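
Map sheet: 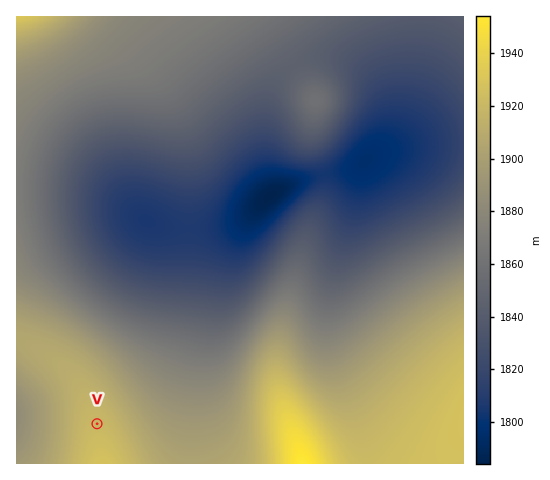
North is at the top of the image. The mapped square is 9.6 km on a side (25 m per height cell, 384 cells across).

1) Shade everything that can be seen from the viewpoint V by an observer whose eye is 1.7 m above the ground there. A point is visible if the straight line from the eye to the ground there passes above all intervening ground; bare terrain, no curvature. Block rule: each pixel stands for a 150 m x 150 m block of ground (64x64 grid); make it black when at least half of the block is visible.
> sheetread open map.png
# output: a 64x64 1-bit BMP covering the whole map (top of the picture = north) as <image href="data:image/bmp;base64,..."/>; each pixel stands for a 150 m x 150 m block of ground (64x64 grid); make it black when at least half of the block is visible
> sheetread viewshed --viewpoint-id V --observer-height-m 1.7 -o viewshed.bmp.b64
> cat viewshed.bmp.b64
<image width="64" height="64" href="data:image/bmp;base64,Qk0+AgAAAAAAAD4AAAAoAAAAQAAAAEAAAAABAAEAAAAAAAACAAATCwAAEwsAAAIAAAAAAAAA////AAAAAAAAPAB//4AAAAA8AH//gAAAADwAf/8AAAAAPAB//wAAAAA8AH//AAAAADgAf/4AAAAAOAB//gAAAAB4AH/+AAAAAHgAP/wAAAAA8AA//AAAAAHgAB/8AAAAB+AAH/gAAAD/wAAP+AAAAP+AAA/4AAAA/wAAB/gAAAD+AAAH+AAAAPgAAAP4AAAA4AAAA/gAAACAAAAB+AAAAAAAAAH4AAAAAAAAAPwAAAAAAAAA/AAAAAAAAAB8AAAAAAAAADwAAAAAAAAAPgAAAAAAAAA+AAAAAAAAAB4AAAAAAAAAHwAAAAAAAAAPAAAAAAAAAA8AAAAAAAAAB4AAAAAAAAAHgAAAAAAAAAeAAAAAAAAAA4AAAAAAAAADwAAAAAAAAAHAAAAAAAAAAcAAAAAAAAAAwAAAAAAAAABgAAAAAAAAAGAAAIAAAAAAcAABgAAAAAD8AAPAAAB8A/4AD+AAA////wA/+AAP////wf/8AD////////8B//////////////////////////////////////////////////////////B/////////4H/////////AP////////4A/////////gB////////+AH////////8Af////////4A/////////wD/////////gP/////////A//////////D//////////P/w=="/>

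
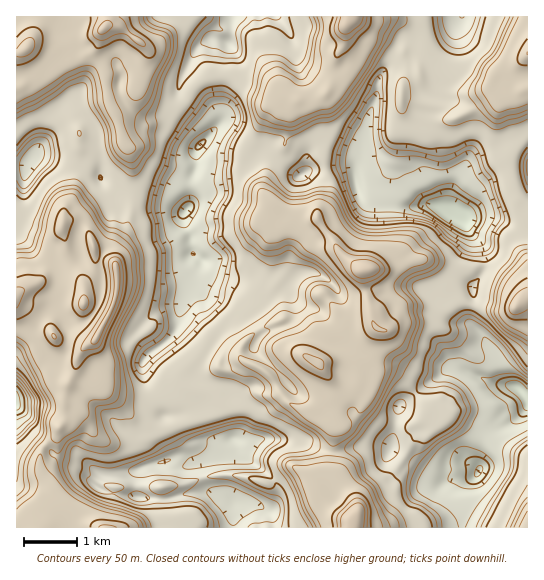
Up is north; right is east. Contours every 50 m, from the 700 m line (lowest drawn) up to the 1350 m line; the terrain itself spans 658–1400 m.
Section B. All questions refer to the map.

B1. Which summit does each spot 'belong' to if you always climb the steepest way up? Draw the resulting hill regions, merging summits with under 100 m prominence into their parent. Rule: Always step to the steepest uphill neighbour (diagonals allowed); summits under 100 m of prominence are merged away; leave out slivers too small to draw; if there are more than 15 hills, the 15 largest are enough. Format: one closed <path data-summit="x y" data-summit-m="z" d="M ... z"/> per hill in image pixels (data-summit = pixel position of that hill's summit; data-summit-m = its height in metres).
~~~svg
<path data-summit="367 269" data-summit-m="1393" d="M197 149l-1 20-5 12 0 18-2 7-5 7 0 9 7 13 2 19 11 9 7 13 23 8 21 13 14 2 17-11 9 19-2 11-7 7-16 4-8 6-16-24-15-12-26-7-6-7-3-10 0 12 7 11 1 9 15 22-10 21 15 11 1 10-2 14 28 22-2 11-6 15-6 5 1 2 61 0 32 12 36-7 23 3 9-42 44-34 6-3 13 0 28 14 18 2-7-7-2-17-4-8-14-19-8-9-14-2-6-4-10-17 27-11 15-24-2-20-14-16-7-14-29-13-16 3-47-2-9-6-5-12-3-18-3-4-37 4-11 6-5 0-34-23-6 3-11 10-9 2-34-6-4-3z"/><path data-summit="354 519" data-summit-m="1400" d="M195 275l-12 27-5 5-19 4-8 5-14 15 2 6 12 16-8 9 0 11 4 12 13 28 12 9 8 19 5 6 3 11 7 5-14 2-8-5-4 0-23 5-20 10-25 0-6 8 3 5 15 5 36 6 20 0 25-7 16 0 11 3 14 7-1 26 229-1 1-16-3-9 0-15 5-6 9-4 5-8-4-12 8-19 9-9 25-12 9-10 1-5-10-14-5-3-23-2-28-14-13 0-23 15-27 22-9 42-23-3-36 7-32-12-61 0-1-2 6-5 6-15 2-11-28-22 2-14-1-10-15-11 10-21-15-22-1-9-7-11z"/><path data-summit="117 270" data-summit-m="1373" d="M43 156l-9 0-8 9-10 2 0 243 3 8 4 7 31 30 13 5 16 1 15 12 7 3 21-1 20-10 23-5 4 0 8 5 13-1-6-6-3-11-5-6-8-19-12-9-13-28-4-12 0-11 8-9-14-19 0-3 14-15 12-7 12-1 8-6 18-40-9-11-1-16-7-13 0-9 3-3-6-1-16-13-20-5-31 1-13-11-2-8-5-4-21-4z"/><path data-summit="351 17" data-summit-m="1399" d="M459 16l-226 0-2 21-10 17-2 15 2 50-5 10-19 18 2 11 8 5 14 0 21 4 4-2 11-10 6-3 34 23 5 0 5-6 1-14 10-7 9 0 23 7 3 4 1 8 6-13 8-35 8-21 3-19 18-36 5-4 15 0 9-6 19-4 6-4z"/><path data-summit="103 29" data-summit-m="1369" d="M231 16l-160 0-2 17 6 12 0 6-8 14 9 21 0 8-14 10-11 13-4 8-3 14-11 16 10 1 30 9 21 4 5 4 2 8 13 11 31-1 20 5 16 13 5 0 3-3 2-25 5-12 0-19 20-24-3-7-10-10-17-10-7-8 0-4 4-12 16-30 11-6 18 3 4-11z"/><path data-summit="527 54" data-summit-m="1301" d="M527 16l-66 0-16 13-19 4-9 6-15 0-5 4-20 40-1 15-8 21-8 35-7 13 3 18 2 2 15-2 24 6 17 14 19-1 20 9-2-4 0-16 20-34 36-18 18-2 2 4z"/><path data-summit="517 306" data-summit-m="1335" d="M525 139l-18 2-36 18-20 34 0 16 3 6 10 4 5 12 11 11 5 19-1 10-11 14 0 20-4 17 12 12 14 19 4 8 4 20 6 4 9 3 9 13 1-258z"/><path data-summit="107 527" data-summit-m="1321" d="M17 411l0 117 216-1 2-25-14-7-11-3-16 0-25 7-20 0-36-6-15-5-3-5 4-10-16-12-16-1-13-5-31-30z"/><path data-summit="26 49" data-summit-m="1326" d="M70 16l-54 1 1 150 6 0 5-4 16-24 3-14 4-8 11-13 14-10 0-8-9-21 8-14 0-6-6-12z"/><path data-summit="527 527" data-summit-m="1217" d="M527 405l-9 12-25 12-12 13-5 15 4 12-3 5-11 7-5 6 2 41 65-1z"/>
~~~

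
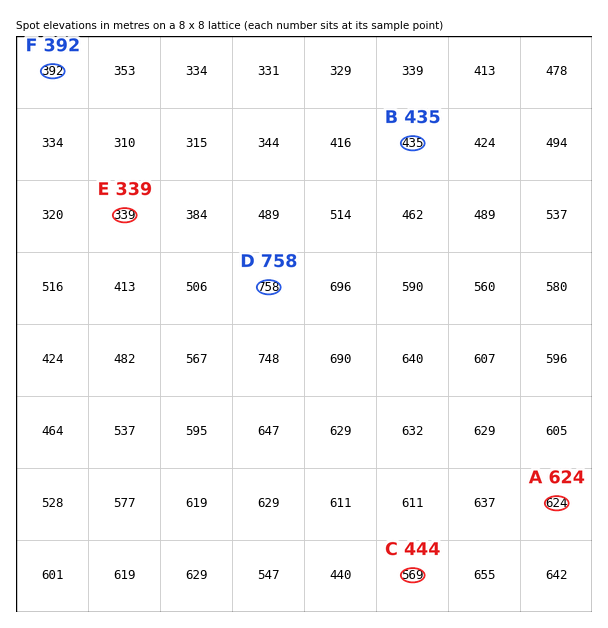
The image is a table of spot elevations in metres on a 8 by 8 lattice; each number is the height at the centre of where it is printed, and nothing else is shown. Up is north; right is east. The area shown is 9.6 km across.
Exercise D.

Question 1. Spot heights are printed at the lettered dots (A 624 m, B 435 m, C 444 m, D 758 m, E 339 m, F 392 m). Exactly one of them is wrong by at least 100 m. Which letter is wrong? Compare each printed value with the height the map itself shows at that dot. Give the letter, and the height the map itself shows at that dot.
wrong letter C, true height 569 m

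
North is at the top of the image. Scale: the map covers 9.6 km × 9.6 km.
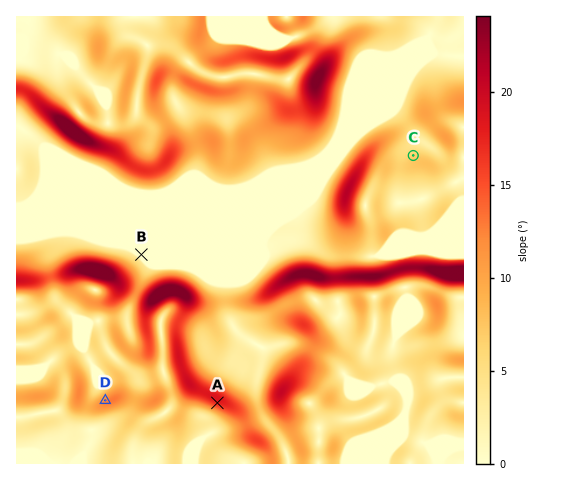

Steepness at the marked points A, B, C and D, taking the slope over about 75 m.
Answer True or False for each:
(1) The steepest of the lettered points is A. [True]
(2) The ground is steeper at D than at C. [True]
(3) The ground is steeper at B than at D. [False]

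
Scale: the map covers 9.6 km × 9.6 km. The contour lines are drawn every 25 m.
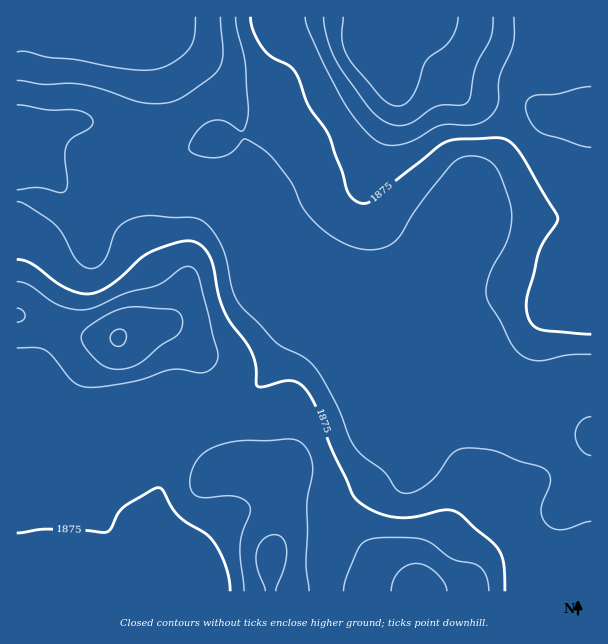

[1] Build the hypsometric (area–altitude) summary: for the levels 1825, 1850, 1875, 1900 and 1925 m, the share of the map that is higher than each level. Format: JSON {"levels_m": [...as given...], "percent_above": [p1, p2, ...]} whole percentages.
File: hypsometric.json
{"levels_m": [1825, 1850, 1875, 1900, 1925], "percent_above": [95, 66, 43, 17, 6]}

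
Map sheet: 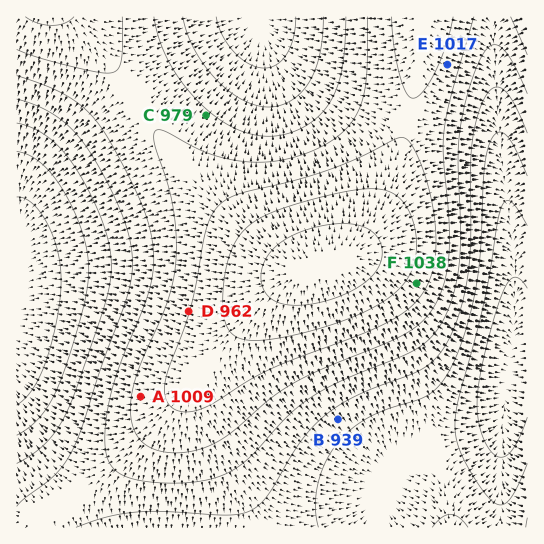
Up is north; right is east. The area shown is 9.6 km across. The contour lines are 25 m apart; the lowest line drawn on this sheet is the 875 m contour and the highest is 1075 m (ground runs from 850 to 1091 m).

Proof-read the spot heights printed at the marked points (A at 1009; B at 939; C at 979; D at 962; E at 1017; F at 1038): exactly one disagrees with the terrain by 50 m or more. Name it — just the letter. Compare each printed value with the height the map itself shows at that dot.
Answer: D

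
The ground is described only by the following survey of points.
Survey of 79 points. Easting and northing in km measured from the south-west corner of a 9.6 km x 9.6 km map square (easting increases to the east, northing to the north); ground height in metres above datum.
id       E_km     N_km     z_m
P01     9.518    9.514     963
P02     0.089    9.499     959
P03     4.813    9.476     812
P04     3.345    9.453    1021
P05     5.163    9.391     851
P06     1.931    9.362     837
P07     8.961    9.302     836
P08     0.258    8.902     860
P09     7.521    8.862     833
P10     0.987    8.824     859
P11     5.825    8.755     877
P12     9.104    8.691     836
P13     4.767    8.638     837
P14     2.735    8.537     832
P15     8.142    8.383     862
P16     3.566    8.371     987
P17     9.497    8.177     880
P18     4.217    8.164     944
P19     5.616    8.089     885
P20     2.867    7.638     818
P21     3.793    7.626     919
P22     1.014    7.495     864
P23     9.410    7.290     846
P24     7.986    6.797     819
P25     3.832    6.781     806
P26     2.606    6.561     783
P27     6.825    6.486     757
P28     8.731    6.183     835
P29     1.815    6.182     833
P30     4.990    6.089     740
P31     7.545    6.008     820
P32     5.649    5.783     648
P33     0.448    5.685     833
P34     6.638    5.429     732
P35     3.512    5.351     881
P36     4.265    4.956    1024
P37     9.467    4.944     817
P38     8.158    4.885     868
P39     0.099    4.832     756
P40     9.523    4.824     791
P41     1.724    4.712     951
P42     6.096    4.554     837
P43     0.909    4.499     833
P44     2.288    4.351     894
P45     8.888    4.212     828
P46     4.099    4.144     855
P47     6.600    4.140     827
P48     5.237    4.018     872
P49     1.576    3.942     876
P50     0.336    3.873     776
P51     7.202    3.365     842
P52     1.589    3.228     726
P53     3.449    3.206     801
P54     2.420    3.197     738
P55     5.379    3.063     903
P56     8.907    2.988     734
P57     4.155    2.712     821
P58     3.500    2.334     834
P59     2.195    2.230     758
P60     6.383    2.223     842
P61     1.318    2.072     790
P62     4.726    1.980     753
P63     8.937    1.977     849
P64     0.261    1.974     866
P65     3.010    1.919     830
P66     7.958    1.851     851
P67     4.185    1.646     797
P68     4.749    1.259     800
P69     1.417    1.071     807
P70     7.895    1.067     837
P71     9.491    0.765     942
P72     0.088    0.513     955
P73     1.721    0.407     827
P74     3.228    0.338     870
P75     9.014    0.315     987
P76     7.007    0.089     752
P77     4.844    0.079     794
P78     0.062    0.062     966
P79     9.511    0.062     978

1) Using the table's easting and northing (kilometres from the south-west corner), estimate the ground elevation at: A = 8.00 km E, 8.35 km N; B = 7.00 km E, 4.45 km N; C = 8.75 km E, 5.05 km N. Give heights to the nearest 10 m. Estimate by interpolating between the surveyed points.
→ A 850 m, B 830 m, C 880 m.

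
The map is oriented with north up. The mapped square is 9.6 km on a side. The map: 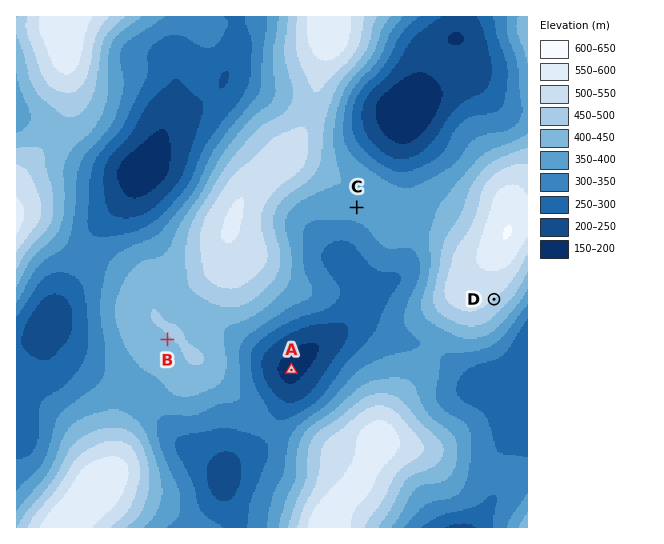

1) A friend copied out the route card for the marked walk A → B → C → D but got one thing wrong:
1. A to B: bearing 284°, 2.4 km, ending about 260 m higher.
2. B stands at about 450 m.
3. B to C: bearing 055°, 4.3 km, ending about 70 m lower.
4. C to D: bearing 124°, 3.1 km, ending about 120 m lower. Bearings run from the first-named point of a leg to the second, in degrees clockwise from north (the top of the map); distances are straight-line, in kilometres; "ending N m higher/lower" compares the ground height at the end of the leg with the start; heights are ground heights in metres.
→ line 4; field sense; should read higher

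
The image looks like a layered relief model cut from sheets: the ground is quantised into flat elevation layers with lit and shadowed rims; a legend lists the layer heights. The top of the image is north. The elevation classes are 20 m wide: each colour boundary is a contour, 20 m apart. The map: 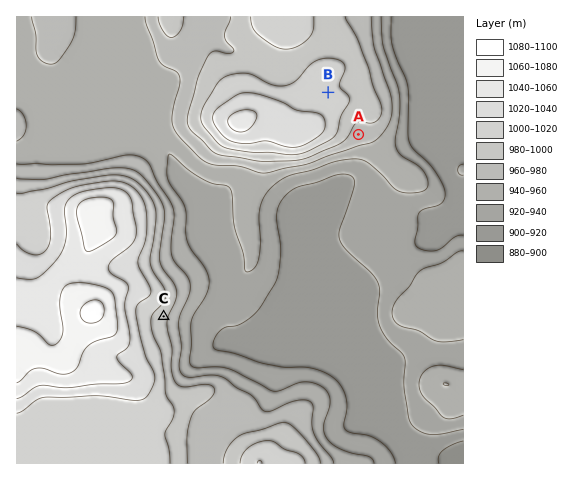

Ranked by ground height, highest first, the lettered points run B C A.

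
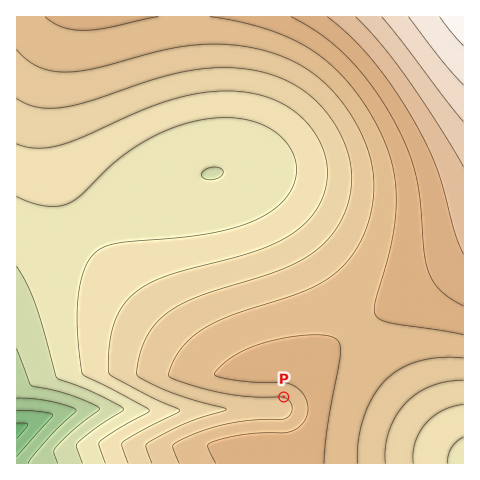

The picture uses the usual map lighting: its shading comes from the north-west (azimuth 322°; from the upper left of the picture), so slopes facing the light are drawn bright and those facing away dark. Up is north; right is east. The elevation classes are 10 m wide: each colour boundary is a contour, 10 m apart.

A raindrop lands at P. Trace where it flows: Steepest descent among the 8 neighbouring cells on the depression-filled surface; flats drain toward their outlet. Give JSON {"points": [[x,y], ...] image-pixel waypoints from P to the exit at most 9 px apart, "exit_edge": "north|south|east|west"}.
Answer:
{"points": [[284, 397], [280, 406], [272, 409], [263, 409], [253, 409], [244, 409], [235, 409], [225, 410], [216, 410], [207, 410], [197, 410], [188, 410], [179, 410], [169, 411], [160, 411], [151, 411], [141, 411], [132, 410], [123, 410], [113, 410], [104, 410], [95, 410], [85, 410], [76, 410], [67, 411], [57, 413], [48, 417], [39, 419], [29, 424], [20, 428], [17, 430]], "exit_edge": "west"}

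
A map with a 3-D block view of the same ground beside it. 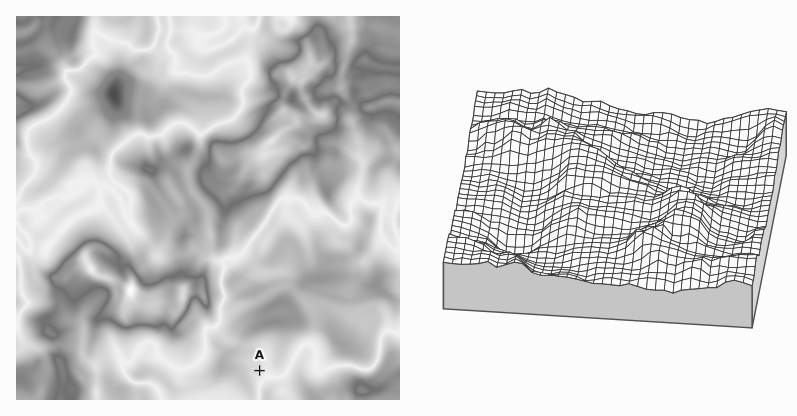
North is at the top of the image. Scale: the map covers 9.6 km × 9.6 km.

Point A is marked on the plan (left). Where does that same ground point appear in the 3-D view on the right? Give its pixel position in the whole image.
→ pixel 750 184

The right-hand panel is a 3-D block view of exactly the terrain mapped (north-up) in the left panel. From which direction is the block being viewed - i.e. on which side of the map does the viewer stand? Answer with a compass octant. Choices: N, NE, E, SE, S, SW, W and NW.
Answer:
W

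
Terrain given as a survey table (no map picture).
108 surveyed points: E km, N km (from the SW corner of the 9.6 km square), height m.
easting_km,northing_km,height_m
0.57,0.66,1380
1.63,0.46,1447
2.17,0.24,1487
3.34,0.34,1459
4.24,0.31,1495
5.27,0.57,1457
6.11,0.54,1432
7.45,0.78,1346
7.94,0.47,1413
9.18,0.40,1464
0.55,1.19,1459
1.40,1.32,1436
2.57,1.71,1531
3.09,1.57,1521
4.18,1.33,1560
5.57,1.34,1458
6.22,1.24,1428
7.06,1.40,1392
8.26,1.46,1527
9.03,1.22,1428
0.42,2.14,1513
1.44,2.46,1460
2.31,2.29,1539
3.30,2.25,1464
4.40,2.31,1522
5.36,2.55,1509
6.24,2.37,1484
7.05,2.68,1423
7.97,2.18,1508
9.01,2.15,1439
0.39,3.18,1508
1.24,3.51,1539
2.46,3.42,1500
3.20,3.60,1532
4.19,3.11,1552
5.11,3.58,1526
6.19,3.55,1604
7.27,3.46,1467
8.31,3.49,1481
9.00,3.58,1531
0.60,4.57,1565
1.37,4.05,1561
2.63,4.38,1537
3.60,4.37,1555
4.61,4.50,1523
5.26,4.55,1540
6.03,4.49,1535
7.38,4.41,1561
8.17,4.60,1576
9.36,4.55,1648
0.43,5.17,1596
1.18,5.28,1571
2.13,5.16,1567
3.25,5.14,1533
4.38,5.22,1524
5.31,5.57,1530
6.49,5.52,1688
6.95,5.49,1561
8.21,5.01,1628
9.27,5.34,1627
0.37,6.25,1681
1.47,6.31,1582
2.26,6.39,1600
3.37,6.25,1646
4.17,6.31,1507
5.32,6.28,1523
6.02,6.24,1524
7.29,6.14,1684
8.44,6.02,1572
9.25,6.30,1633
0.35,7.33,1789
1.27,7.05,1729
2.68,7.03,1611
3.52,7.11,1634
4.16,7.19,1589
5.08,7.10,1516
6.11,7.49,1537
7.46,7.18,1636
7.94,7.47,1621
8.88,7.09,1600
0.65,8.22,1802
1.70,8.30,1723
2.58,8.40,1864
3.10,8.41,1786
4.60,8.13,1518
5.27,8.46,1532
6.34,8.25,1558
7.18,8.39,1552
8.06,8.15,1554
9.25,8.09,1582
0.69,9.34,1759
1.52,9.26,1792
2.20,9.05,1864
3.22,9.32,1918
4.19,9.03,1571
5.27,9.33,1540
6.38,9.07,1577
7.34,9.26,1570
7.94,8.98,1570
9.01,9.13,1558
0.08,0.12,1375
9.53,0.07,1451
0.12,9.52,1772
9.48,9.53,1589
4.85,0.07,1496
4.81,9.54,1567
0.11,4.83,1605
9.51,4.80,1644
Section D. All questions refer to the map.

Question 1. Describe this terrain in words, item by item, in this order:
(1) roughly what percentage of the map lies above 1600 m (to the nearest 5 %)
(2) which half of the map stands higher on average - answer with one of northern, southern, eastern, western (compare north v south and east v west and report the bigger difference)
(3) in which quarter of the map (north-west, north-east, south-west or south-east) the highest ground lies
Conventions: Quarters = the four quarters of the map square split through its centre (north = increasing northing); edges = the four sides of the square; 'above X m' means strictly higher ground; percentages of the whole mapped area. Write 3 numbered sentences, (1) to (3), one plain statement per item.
(1) About 25 % of the map lies above 1600 m.
(2) The northern half stands higher on average than the southern half.
(3) The highest point lies in the north-west quarter of the map.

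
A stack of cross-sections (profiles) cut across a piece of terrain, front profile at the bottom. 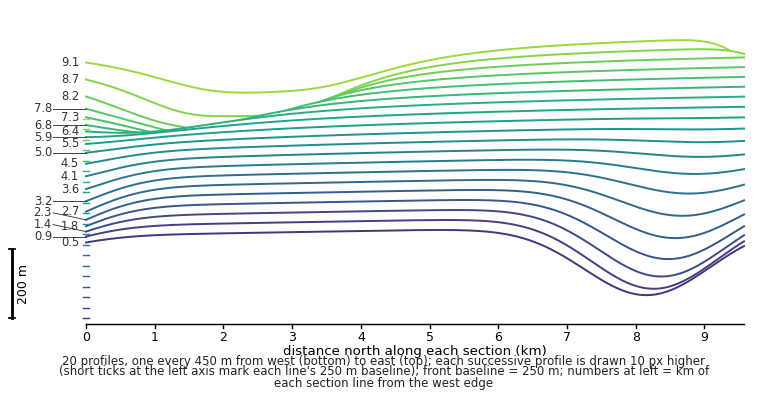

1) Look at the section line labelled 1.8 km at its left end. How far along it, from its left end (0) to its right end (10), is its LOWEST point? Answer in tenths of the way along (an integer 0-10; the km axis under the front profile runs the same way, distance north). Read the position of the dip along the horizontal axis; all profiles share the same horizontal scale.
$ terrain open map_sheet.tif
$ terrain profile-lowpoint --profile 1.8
9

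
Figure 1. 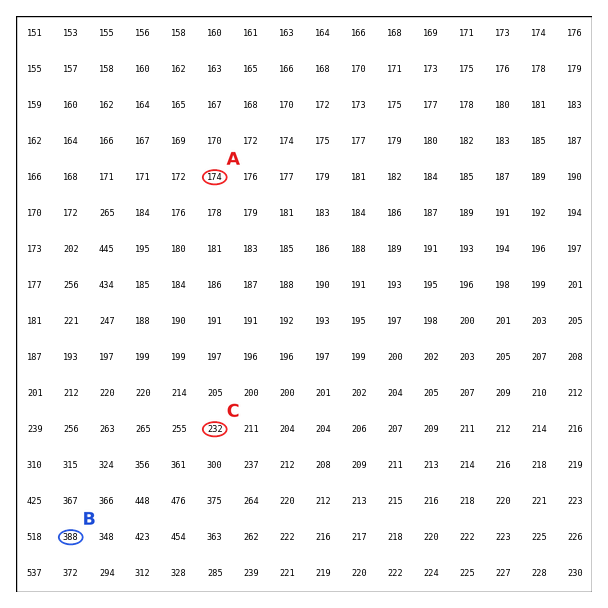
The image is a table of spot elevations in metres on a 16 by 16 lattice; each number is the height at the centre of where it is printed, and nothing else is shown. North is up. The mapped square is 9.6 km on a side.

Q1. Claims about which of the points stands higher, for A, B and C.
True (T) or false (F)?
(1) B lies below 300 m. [F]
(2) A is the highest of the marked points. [F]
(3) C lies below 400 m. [T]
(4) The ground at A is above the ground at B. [F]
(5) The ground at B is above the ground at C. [T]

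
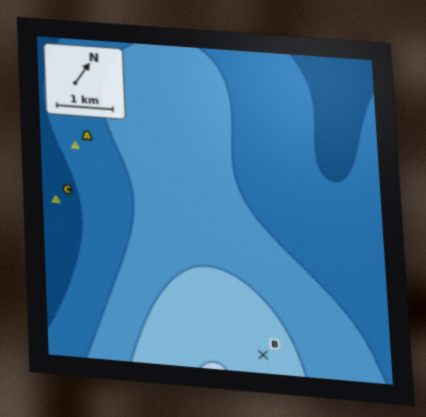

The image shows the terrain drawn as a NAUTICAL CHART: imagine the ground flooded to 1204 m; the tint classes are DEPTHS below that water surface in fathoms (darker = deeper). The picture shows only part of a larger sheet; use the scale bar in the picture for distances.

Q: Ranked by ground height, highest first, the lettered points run B A C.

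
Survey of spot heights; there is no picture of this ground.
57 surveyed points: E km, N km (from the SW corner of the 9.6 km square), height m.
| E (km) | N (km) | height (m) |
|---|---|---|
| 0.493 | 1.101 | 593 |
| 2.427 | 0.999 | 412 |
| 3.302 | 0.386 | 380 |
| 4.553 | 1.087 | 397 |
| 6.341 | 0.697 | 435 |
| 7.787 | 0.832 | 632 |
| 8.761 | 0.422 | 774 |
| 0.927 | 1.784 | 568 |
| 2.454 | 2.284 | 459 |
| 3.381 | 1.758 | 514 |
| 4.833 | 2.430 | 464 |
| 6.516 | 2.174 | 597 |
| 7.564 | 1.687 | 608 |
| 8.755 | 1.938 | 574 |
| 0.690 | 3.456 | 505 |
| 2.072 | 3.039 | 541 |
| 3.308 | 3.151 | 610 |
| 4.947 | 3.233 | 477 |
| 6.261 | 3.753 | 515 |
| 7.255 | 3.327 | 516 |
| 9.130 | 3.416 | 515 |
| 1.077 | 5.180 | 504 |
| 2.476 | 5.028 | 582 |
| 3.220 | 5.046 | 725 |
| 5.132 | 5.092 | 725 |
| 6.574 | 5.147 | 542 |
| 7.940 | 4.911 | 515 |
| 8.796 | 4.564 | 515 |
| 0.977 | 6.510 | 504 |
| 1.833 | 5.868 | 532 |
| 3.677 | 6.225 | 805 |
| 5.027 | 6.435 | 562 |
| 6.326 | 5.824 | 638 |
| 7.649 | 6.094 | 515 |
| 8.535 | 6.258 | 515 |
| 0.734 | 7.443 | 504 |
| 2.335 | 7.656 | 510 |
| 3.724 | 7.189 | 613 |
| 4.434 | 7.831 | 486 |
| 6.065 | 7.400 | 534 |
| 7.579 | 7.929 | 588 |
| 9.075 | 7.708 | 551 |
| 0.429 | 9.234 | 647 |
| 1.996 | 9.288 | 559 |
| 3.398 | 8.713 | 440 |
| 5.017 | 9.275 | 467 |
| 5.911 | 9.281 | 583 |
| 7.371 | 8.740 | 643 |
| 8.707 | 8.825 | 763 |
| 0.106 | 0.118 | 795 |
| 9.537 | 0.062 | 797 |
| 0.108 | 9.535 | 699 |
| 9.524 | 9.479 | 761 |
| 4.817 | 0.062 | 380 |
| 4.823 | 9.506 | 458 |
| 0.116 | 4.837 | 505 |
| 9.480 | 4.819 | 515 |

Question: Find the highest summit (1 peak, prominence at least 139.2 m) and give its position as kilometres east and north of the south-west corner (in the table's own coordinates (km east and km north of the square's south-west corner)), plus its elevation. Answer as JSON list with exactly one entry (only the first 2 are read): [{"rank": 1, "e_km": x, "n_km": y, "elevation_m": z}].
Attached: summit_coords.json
[{"rank": 1, "e_km": 3.51, "n_km": 6.16, "elevation_m": 817}]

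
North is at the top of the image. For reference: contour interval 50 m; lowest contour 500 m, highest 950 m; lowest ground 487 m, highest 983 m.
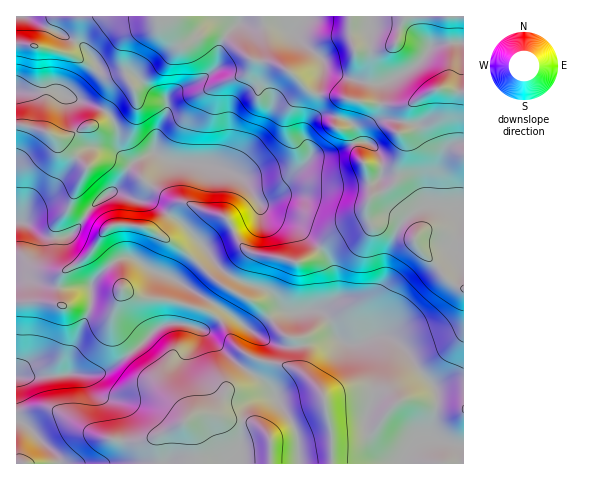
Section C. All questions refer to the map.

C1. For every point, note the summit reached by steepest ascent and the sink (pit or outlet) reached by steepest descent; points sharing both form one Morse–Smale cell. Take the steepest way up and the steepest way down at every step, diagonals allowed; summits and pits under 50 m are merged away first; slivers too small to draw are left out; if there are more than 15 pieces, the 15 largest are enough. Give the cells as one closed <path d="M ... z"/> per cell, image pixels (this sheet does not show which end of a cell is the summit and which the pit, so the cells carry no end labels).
<path d="M300 16l-284 1 0 107 19 4 18 7 15 16 19 15 11-5 22 1 14 8 14 14 23 15 12 3-9 6-11 16-8 7-23-6-19 0-4 2-22 29-27 20-2 9 2 20-12-3-32 0 0 74 73-1 13-2 35-25 20-19 10-5 18 0 19 6 23-18 26 19 26-19 37-2 13 9 9 20 8 5 10 0 23-8 14 4 15 14 12 17 15 15 2 19-7 33-14 4-12 13-2 8 61 1 1-421-13 0-19 3-9 13-14 12-27 13-13 0-28-7-13-6-6-12-22-17-8-9 8-11z"/><path d="M316 310l-37 2-26 19-26-19-23 18-19-6-18 0-10 5-20 19-35 25-13 2-25-1-47 2-1 44 16 11 22 22 6 11 342 0 2-9 12-13 14-4 7-33-2-19-15-15-12-17-15-14-14-4-23 8-10 0-8-5-9-20z"/><path d="M21 124l-5 1 0 176 32 1 11 2-1-19 2-9 27-20 22-29 4-2 19 0 23 6 8-7 11-16 9-6-12-3-23-15-14-14-14-8-22-1-11 5-19-15-15-16z"/><path d="M463 16l-162 0-9 17 8 9 22 17 6 12 29 10 25 3 34-18 16-20 31-3z"/><path d="M18 421l-2 0 0 42 43 1-1-6-4-5-26-26z"/>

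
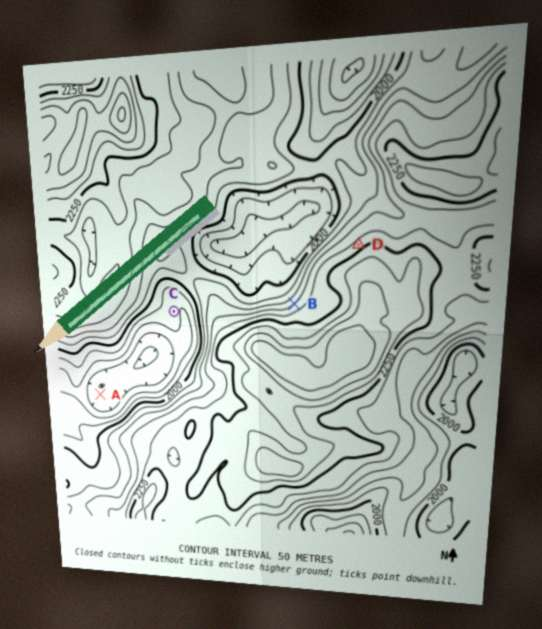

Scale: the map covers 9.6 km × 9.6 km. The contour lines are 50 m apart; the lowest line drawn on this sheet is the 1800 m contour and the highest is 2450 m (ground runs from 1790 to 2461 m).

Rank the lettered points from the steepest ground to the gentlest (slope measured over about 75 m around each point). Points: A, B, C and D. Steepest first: B D C A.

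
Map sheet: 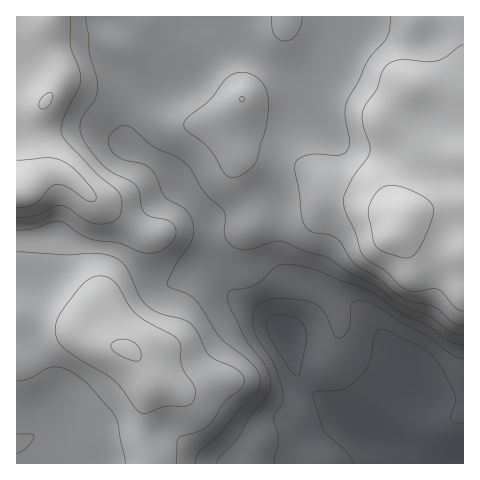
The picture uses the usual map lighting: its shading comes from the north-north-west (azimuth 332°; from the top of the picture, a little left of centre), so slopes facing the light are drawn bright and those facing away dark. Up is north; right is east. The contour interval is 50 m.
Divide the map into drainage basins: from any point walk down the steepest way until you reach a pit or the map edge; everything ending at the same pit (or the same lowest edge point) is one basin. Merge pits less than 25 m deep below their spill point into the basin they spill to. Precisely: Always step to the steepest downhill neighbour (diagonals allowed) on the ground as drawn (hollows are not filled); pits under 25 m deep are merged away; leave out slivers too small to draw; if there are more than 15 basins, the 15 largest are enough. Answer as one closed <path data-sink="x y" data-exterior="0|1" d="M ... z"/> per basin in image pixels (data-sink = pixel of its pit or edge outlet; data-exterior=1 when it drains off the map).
<path data-sink="463 463" data-exterior="1" d="M463 16l-447 1 1 300 12 0 38 8 38 19 14 2-5-5-14-32-1-54 2-13 0-26-6-16 36 26 21 9 23-4 64 0 17-7 44-4 12-4 17-19 5-3 36 10 25 10 6 7-3 8-6 5-42 27-10 12-6 17 0 12 6 18-3 22-12 23-33 34-12 1-28-14-15-5-19-1-12 2-18 7-13 0-25-11-9 47 0 14 7 25 316-1z"/><path data-sink="287 336" data-exterior="0" d="M339 194l-10 3-17 19-12 4-44 4-17 7-64 0-20 4-18-5-42-30 6 16 0 26-2 13 1 54 14 32 3 4 15 7 5 5 14 22 24 10 13 0 22-8 19-1 17 4 34 16 12-1 33-34 12-23 3-22-6-18 0-12 6-17 10-12 42-27 6-5 3-8-6-7-13-6z"/><path data-sink="17 441" data-exterior="1" d="M29 317l-13 1 0 145 131 1 0-9-6-16 0-14 8-39 0-9-12-20-12-9-26-6-22-13z"/>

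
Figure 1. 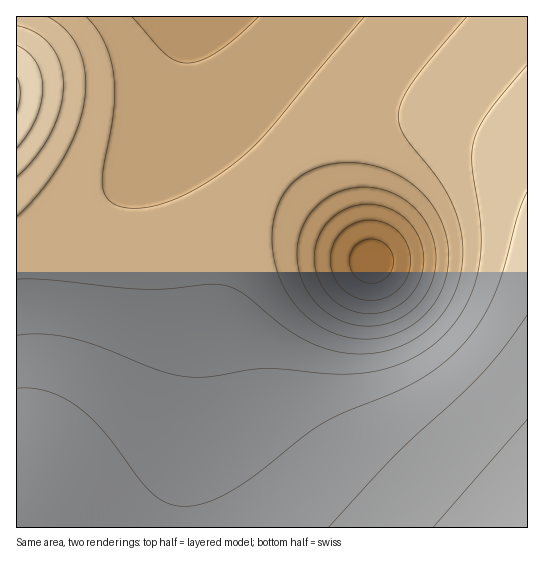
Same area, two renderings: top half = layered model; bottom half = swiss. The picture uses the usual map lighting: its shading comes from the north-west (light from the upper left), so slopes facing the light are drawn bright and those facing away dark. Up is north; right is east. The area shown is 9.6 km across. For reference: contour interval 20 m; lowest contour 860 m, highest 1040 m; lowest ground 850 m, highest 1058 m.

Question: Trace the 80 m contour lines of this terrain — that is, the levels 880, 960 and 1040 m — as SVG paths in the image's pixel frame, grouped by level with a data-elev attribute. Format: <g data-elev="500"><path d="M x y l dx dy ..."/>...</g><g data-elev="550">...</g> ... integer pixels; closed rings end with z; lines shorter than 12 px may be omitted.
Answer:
<g data-elev="880"><path d="M362 299l-15-6-10-11-6-15 0-16 7-14 11-11 14-5 15 0 15 6 11 11 6 15 0 16-6 14-11 11-15 6z"/></g><g data-elev="960"><path d="M17 217l24-26 21-30 14-30 8-29 1-28-6-24-6-11-7-9-18-13"/><path d="M467 17l-52 62-11 18-5 14 0 12 5 12 33 42 14 24 8 21 4 23 0 14-2 15-10 27-17 22-21 17-19 9-21 4-22 1-22-4-16-6-16-9-18-12-36-29-10-6-11-3-13-1-40 5-24 0-96-9-32-1"/></g><g data-elev="1040"><path d="M527 419l-94 108"/></g>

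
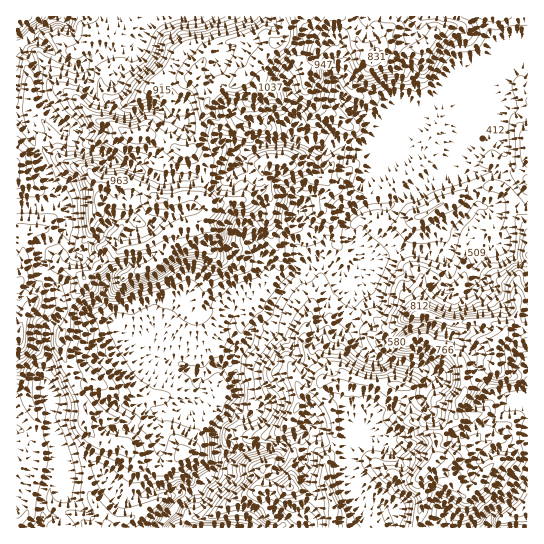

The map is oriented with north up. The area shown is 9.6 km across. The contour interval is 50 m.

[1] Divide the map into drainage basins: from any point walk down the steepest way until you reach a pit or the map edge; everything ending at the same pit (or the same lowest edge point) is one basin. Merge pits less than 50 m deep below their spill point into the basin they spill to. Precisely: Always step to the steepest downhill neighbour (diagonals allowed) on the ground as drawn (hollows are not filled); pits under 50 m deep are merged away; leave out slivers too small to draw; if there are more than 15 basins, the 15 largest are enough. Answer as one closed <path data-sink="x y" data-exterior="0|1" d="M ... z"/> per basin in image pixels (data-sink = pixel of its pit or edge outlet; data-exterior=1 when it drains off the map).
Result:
<path data-sink="159 527" data-exterior="1" d="M527 16l-244 0 2 17-7 10-5-2-6-5-18 4-14 0-25 9-5 8-11-9-8-1-5 6 15 16-18-12-11 16-24 21-2 7 6 14 0 11-3 8-18-1-4 3-11 18-16 13-4 7 4 5 11 2 15-2 9 2 15 7 12 13-16 4-5 5-5 11-10 6-8 11-1 8 7 5-9 9-26 18-1 7-14 21-2 19-7 16 5 21 20 45 0 19 8 9 0 4-9 18 5 36 20 35 69 0 13-11 18 0 32-21 13-4 6 3 9 19 14 14 133-1 7-24 0-10-4-7 0-8 18-20-1-17 20-23 1-13 7-11 1-12 31-15 0-24 9-8 17 2 6-3z"/><path data-sink="55 17" data-exterior="1" d="M282 16l-266 1 0 278 13 13 6-19 20-22 30 10 25-17 9-9-7-5 3-11 16-14 10-16 16-4-12-13-15-7-8-2-16 2-11-2-4-5 0-3 20-17 11-18 4-3 18 1 3-8 0-11-6-14 2-7 24-21 11-16 13 10 2-1-12-13 5-6 8 1 11 9 5-8 25-9 14 0 18-4 6 5 5 2 7-10 0-10z"/><path data-sink="38 527" data-exterior="1" d="M59 267l-4 0-20 22-3 5 0 8-16 32 0 193 91 1-6-15-10-16-7-35 1-9 8-14 0-4-8-9 0-19-10-21-3-12-12-28 1-11 7-16 1-13 14-21 1-7z"/><path data-sink="489 527" data-exterior="1" d="M527 335l-5 2-17-2-9 8 0 24-31 15-1 12-7 11-1 13-20 23 1 17-18 20 0 8 4 7 0 10-7 20 1 5 111-1z"/><path data-sink="193 527" data-exterior="1" d="M257 492l-16 4-32 21-18 0-12 10 103 1-3-6-10-8-5-13z"/>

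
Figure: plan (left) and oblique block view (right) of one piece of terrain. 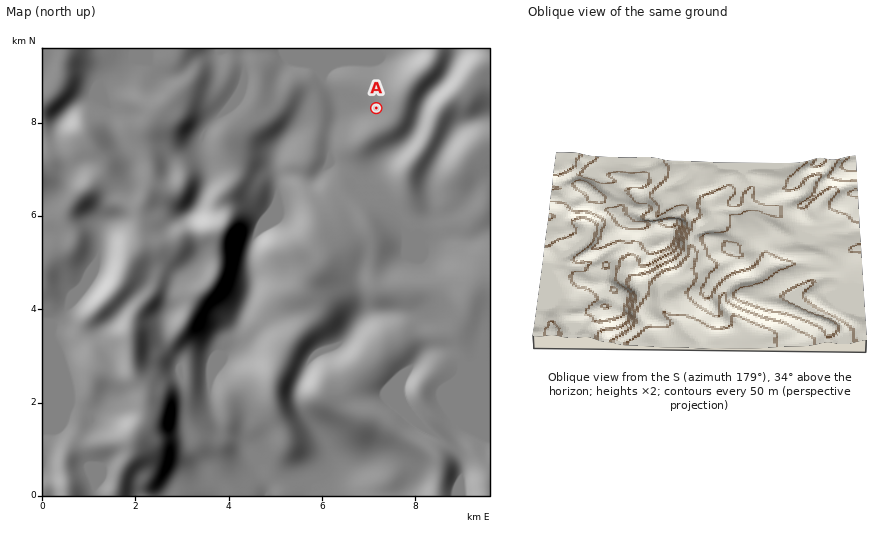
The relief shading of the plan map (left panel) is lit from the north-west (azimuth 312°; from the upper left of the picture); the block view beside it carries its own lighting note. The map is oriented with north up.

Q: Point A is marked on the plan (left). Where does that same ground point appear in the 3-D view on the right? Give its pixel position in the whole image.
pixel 780 184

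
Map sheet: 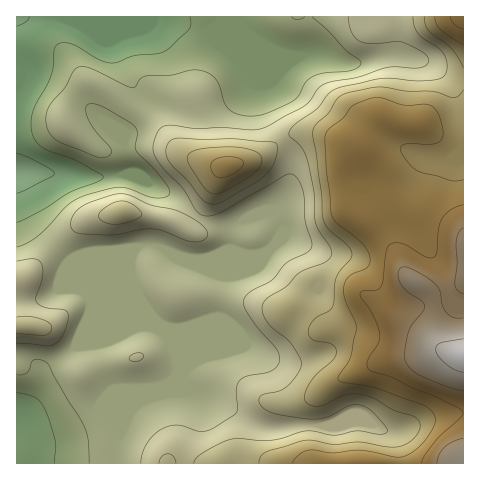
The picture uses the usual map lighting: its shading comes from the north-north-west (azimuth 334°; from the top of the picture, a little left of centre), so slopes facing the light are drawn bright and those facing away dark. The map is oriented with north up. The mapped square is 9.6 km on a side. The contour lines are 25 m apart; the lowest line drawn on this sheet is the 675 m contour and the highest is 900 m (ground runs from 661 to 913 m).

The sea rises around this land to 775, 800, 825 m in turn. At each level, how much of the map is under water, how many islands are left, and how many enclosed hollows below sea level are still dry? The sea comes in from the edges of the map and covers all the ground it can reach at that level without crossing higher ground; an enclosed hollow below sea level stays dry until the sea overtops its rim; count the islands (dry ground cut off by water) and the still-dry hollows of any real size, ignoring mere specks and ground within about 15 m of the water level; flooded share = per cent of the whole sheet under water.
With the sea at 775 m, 64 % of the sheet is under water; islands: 1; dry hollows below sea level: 0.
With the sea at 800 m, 74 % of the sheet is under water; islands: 1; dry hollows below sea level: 0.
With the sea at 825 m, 81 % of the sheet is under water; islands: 0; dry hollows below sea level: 0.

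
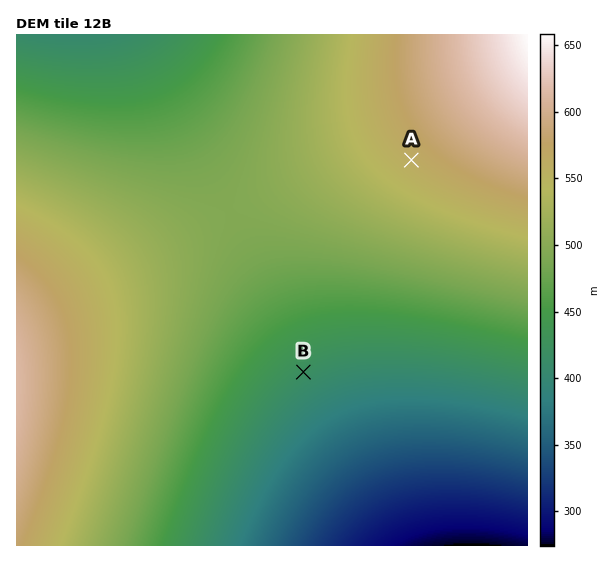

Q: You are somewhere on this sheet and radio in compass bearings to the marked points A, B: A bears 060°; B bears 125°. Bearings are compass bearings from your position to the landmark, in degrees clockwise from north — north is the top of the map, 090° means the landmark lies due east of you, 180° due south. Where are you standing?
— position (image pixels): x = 186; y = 290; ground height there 502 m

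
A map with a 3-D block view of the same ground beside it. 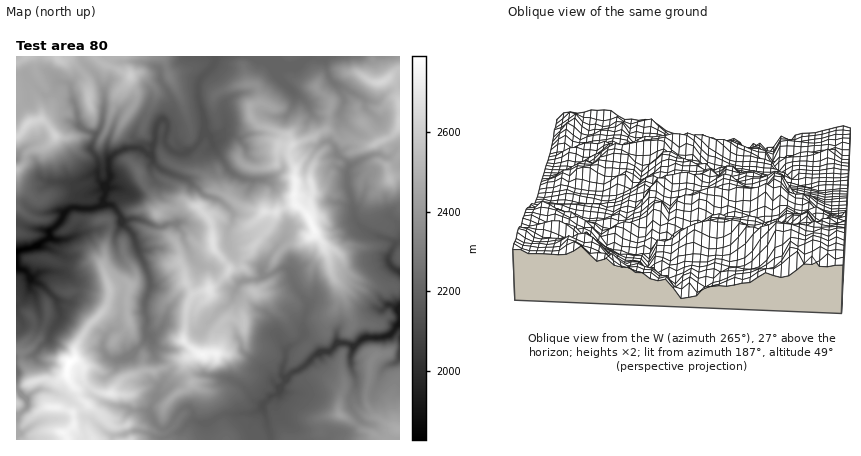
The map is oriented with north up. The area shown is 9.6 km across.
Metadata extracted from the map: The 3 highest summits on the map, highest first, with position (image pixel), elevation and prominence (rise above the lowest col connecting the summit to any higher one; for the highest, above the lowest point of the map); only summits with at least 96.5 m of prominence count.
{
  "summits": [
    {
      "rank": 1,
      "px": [70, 362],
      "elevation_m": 2792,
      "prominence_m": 967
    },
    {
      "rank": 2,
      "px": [314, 228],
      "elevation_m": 2762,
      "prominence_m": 303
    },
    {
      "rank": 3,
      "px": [202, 354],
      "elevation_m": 2756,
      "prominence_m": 202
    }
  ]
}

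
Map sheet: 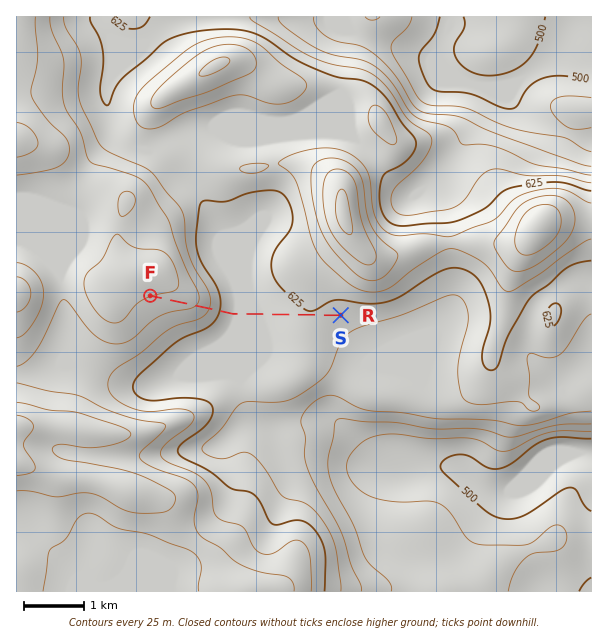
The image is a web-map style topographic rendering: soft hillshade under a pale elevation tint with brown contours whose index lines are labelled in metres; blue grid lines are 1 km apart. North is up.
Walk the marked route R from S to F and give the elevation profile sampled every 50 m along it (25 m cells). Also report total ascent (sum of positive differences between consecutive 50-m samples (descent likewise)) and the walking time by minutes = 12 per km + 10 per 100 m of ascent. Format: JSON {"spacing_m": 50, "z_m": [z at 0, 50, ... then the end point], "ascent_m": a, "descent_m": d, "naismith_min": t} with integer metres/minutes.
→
{"spacing_m": 50, "z_m": [613, 614, 615, 617, 618, 620, 621, 622, 623, 624, 624, 624, 624, 623, 622, 621, 620, 618, 617, 615, 613, 612, 610, 608, 607, 605, 604, 604, 604, 604, 604, 604, 604, 604, 604, 604, 605, 608, 612, 616, 622, 629, 635, 643, 650, 657, 663, 668, 673, 676, 679, 682, 684, 685, 687, 688, 690, 691, 692, 693, 695, 696, 697, 699, 700, 701], "ascent_m": 107, "descent_m": 20, "naismith_min": 49}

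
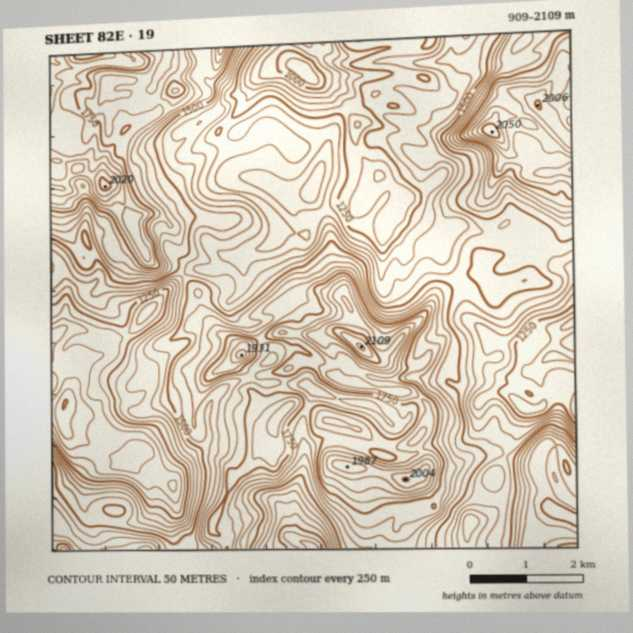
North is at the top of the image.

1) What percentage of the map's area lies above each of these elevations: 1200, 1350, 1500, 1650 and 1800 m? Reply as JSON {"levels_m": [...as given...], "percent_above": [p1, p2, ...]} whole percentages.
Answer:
{"levels_m": [1200, 1350, 1500, 1650, 1800], "percent_above": [90, 71, 49, 32, 13]}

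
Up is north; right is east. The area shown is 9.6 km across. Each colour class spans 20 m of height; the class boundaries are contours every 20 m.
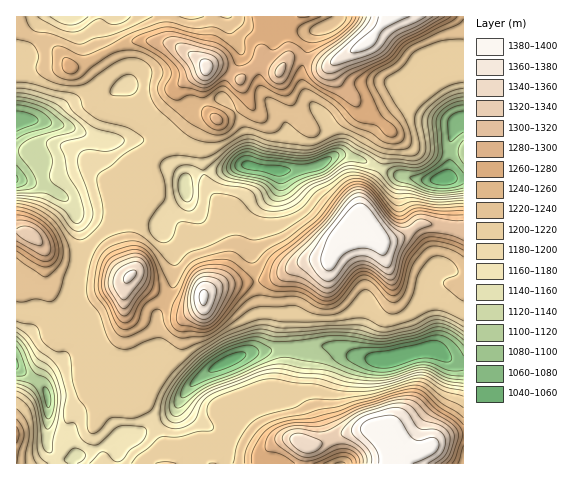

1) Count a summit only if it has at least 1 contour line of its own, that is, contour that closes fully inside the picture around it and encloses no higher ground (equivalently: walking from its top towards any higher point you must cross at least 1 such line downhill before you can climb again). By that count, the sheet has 6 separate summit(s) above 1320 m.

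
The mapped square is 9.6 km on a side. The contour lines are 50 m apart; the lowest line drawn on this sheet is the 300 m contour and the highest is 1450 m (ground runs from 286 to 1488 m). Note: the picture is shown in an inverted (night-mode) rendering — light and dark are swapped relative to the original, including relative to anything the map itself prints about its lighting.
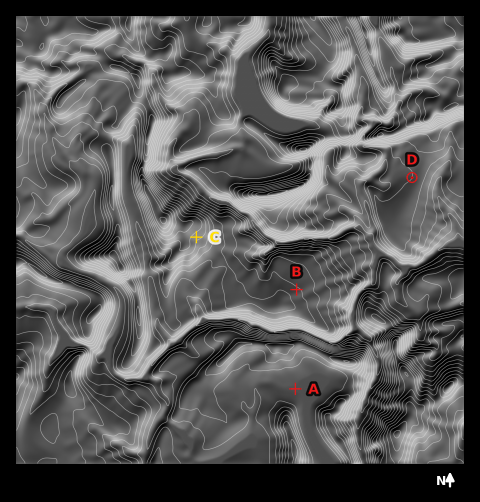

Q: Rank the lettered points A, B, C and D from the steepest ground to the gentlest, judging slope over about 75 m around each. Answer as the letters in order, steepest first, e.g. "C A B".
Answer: C B D A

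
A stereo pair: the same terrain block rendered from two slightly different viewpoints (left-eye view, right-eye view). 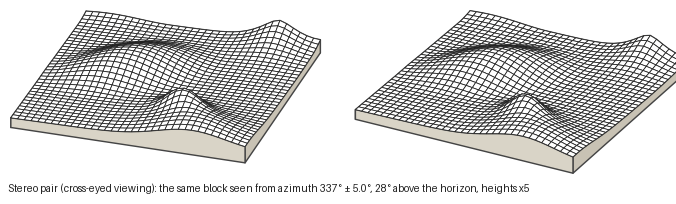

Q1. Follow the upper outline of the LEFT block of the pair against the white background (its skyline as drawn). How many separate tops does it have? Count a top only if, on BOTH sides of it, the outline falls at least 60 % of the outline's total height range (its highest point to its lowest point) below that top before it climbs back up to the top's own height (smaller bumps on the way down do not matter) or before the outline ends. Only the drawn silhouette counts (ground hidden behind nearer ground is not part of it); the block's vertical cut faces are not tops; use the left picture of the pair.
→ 0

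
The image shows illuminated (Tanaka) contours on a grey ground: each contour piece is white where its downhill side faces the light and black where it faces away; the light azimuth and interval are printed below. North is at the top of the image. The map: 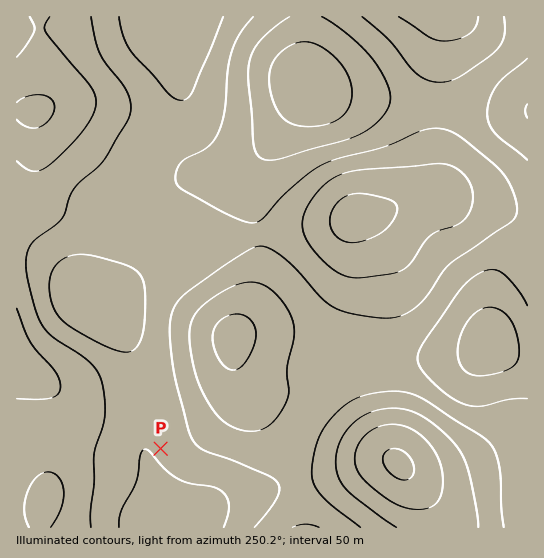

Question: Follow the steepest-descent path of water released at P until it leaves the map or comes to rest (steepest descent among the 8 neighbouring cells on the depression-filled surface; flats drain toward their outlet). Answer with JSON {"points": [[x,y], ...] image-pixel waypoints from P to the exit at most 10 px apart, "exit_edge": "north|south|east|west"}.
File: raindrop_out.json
{"points": [[161, 449], [150, 459], [150, 470], [153, 481], [154, 491], [155, 502], [157, 513], [161, 523], [163, 527]], "exit_edge": "south"}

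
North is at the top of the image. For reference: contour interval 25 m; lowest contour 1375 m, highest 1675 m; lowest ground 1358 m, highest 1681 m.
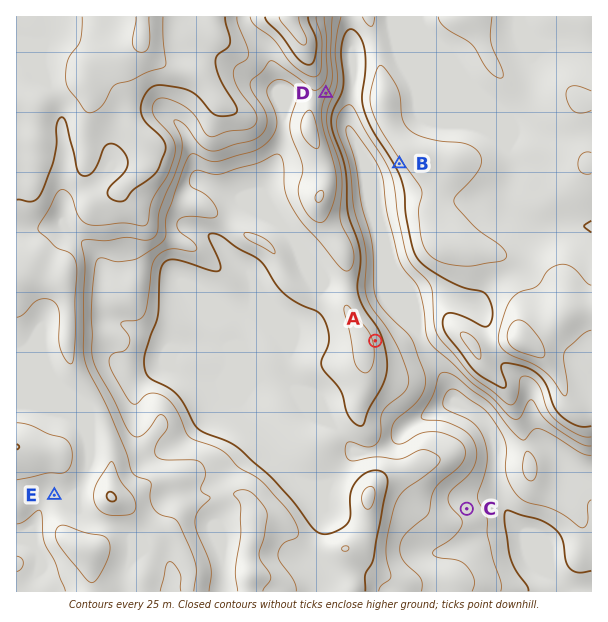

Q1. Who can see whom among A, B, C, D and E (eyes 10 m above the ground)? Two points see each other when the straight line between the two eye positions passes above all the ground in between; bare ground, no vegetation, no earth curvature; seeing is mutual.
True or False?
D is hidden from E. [True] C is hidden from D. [True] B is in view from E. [False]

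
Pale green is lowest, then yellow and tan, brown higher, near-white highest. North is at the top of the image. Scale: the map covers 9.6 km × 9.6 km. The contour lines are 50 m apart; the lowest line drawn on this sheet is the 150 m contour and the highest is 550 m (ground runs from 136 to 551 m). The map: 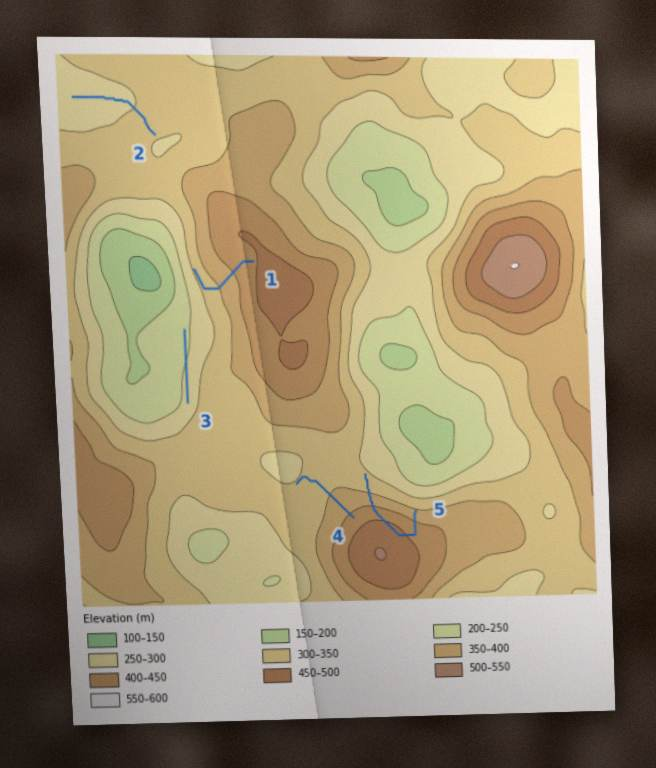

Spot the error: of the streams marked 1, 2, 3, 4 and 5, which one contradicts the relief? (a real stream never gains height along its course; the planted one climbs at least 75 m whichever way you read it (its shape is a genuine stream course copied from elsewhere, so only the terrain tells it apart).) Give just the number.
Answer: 5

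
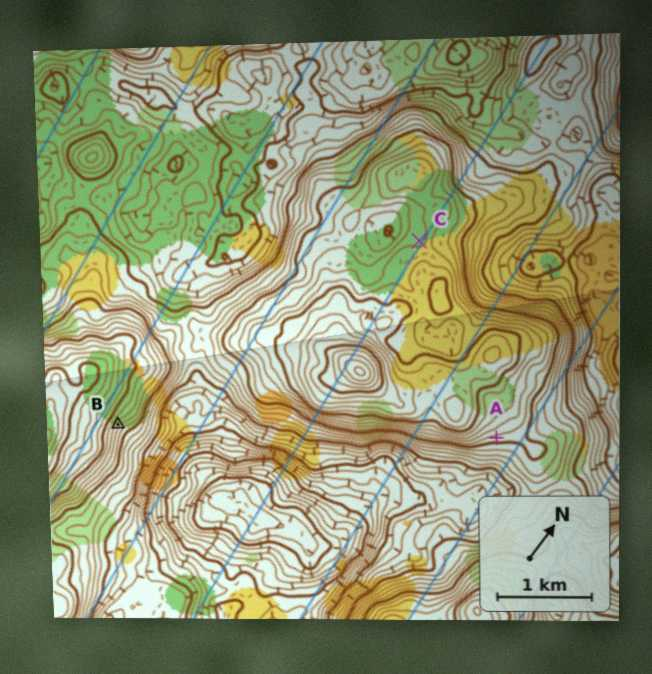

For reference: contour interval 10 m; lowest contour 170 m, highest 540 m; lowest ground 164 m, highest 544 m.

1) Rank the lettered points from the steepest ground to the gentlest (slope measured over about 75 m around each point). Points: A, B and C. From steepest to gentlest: B A C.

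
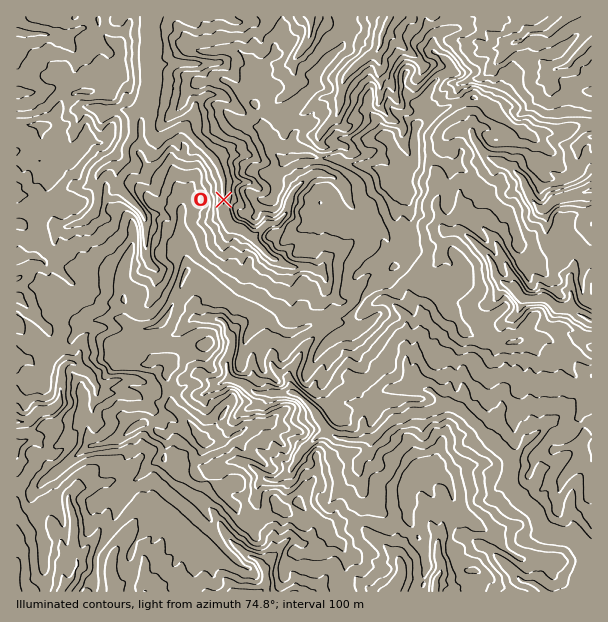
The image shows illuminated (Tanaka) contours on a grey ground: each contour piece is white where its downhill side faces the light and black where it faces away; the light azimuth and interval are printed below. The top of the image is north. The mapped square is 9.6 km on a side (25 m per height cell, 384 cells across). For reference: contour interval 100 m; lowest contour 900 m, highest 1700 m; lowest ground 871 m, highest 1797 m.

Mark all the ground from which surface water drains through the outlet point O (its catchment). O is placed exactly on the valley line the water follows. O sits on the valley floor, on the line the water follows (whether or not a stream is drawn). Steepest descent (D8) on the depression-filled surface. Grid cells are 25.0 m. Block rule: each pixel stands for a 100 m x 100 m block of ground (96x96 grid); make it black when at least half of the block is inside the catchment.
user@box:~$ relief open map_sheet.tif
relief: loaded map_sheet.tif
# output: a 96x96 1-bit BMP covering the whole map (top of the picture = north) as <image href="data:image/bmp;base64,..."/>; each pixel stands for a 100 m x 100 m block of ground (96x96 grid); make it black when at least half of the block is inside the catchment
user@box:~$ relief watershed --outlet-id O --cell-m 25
<image width="96" height="96" href="data:image/bmp;base64,Qk2+BAAAAAAAAD4AAAAoAAAAYAAAAGAAAAABAAEAAAAAAIAEAAATCwAAEwsAAAIAAAAAAAAA////AAAAAAAAAAAAAAAAAAAAAAAAAAAAAAAAAAAAAAAAAAAAAAAAAAAAAAAAAAAAAAAAAAAAAAAAAAAAAAAAAAAAAAAAAAAAAAAAAAAAAAAAAAAAAAAAAAAAAAAAAAAAAAAAAAAAAAAAAAAAAAAAAAAAAAAAAAAAAAAAAAAAAAAAAAAAAAAAAAAAAAAAAAAAAAAAAAAAAAAAAAAAAAAAAAAAAAAAAAAAAAAAAAAAAAAAAAAAAAAAAAAAAAAAAAAAAAAAAAAAAAAAAAAAAAAAAAAAAAAAAAAAAAAAAAAAAAAAAAAAAAAAAAAAAAAAAAAAAAAAAAAAAAAAAAAAAAAAAAAAAAAAAAAAAAAAAAAAAAAAAAAAAAAAAAAAAAAAAAAAAAAAAAAAAAAAAAAAAAAAAAAAAAAAAAAAAAAAAAAAAAAAAAAAAAAAAAAAAAAAAAAAAAAAAAAAAAAAAAAAAAAAAAAAAAAAAAAAAAAAAAAAAAAAAAAAAAAAAAAAAAAAAAAAAAAAAAAAAAAAAAAAAAAAAAAAAAAAAAAAAAAAAAAAAAAAAAAAAAAAAAAAAAAAAAAAAAAAAAAAAAAAAAAAAAAAAAAAAAAAAAAAAAAAAAAAAAAAAAAAAAAAAAAAAAAAAAAAAAAAAAAAAAAAAAAAAAAAAAAAAAAAAAAAAAAAAAAAAAAAAAAAAAAAAAAAAAAAAAAAAAYAAAAAAAAAAAAAAB+AAAAAAAAAAAAAAD/6AAAAAAAAAAAAAP//AAAAAAAAAAAAA///gAAAAAAAAAAAD///wAAAAAAAAAAAH///wAAAAAAAAAAAP///4AAAAAAAAAAAf///+AAAAAAAAAAB/////AAAAAAAAAAH/////AAAAAAAAAAP/////wAAAAAAAAAP/////4AAAAAAAAAP/////8AAAAAAAAAP/////8AAAAAAAAAP/////8AAAAAAAAAf/////8AAAAAAAAAf/////8AAAAAAAAAf/////8AAAAAAAAAf/////8AAAAAAAAAP/////8AAAAAAAAAB/////8AAAAAAAAAAf5///4AAAAAAAAAAAB///4AAAAAAAAAAAB///wAAAAAAAAAAAB///AAAAAAAAAAAAB//+AAAAAAAAAAAAB//8AAAAAAAAAAAAA//AAAAAAAAAAAAAAPAAAAAAAAAAAAAAAAAAAAAAAAAAAAAAAAAAAAAAAAAAAAAAAAAAAAAAAAAAAAAAAAAAAAAAAAAAAAAAAAAAAAAAAAAAAAAAAAAAAAAAAAAAAAAAAAAAAAAAAAAAAAAAAAAAAAAAAAAAAAAAAAAAAAAAAAAAAAAAAAAAAAAAAAAAAAAAAAAAAAAAAAAAAAAAAAAAAAAAAAAAAAAAAAAAAAAAAAAAAAAAAAAAAAAAAAAAAAAAAAAAAAAAAAAAAAAAAAAAAAAAAAAAAAAAAAAAAAAAAAAAAAAAAAAAAAAAAAAAAAAAAAAAAAAAAAAAAAAAAAAAAAAAAAAAAAAAAAAAAAAAAAAAAAAAAAAAAAAAAAAAAAAAAAAAAAAAAA="/>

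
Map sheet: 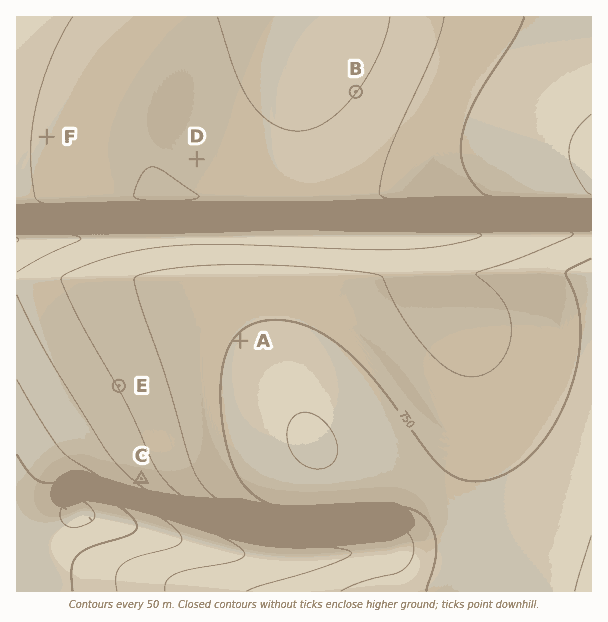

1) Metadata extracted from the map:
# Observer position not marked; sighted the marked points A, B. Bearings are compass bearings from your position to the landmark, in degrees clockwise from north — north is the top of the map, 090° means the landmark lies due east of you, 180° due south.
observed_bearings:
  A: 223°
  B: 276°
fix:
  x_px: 462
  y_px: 103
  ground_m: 740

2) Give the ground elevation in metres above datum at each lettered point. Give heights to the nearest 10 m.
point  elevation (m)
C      620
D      690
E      650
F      660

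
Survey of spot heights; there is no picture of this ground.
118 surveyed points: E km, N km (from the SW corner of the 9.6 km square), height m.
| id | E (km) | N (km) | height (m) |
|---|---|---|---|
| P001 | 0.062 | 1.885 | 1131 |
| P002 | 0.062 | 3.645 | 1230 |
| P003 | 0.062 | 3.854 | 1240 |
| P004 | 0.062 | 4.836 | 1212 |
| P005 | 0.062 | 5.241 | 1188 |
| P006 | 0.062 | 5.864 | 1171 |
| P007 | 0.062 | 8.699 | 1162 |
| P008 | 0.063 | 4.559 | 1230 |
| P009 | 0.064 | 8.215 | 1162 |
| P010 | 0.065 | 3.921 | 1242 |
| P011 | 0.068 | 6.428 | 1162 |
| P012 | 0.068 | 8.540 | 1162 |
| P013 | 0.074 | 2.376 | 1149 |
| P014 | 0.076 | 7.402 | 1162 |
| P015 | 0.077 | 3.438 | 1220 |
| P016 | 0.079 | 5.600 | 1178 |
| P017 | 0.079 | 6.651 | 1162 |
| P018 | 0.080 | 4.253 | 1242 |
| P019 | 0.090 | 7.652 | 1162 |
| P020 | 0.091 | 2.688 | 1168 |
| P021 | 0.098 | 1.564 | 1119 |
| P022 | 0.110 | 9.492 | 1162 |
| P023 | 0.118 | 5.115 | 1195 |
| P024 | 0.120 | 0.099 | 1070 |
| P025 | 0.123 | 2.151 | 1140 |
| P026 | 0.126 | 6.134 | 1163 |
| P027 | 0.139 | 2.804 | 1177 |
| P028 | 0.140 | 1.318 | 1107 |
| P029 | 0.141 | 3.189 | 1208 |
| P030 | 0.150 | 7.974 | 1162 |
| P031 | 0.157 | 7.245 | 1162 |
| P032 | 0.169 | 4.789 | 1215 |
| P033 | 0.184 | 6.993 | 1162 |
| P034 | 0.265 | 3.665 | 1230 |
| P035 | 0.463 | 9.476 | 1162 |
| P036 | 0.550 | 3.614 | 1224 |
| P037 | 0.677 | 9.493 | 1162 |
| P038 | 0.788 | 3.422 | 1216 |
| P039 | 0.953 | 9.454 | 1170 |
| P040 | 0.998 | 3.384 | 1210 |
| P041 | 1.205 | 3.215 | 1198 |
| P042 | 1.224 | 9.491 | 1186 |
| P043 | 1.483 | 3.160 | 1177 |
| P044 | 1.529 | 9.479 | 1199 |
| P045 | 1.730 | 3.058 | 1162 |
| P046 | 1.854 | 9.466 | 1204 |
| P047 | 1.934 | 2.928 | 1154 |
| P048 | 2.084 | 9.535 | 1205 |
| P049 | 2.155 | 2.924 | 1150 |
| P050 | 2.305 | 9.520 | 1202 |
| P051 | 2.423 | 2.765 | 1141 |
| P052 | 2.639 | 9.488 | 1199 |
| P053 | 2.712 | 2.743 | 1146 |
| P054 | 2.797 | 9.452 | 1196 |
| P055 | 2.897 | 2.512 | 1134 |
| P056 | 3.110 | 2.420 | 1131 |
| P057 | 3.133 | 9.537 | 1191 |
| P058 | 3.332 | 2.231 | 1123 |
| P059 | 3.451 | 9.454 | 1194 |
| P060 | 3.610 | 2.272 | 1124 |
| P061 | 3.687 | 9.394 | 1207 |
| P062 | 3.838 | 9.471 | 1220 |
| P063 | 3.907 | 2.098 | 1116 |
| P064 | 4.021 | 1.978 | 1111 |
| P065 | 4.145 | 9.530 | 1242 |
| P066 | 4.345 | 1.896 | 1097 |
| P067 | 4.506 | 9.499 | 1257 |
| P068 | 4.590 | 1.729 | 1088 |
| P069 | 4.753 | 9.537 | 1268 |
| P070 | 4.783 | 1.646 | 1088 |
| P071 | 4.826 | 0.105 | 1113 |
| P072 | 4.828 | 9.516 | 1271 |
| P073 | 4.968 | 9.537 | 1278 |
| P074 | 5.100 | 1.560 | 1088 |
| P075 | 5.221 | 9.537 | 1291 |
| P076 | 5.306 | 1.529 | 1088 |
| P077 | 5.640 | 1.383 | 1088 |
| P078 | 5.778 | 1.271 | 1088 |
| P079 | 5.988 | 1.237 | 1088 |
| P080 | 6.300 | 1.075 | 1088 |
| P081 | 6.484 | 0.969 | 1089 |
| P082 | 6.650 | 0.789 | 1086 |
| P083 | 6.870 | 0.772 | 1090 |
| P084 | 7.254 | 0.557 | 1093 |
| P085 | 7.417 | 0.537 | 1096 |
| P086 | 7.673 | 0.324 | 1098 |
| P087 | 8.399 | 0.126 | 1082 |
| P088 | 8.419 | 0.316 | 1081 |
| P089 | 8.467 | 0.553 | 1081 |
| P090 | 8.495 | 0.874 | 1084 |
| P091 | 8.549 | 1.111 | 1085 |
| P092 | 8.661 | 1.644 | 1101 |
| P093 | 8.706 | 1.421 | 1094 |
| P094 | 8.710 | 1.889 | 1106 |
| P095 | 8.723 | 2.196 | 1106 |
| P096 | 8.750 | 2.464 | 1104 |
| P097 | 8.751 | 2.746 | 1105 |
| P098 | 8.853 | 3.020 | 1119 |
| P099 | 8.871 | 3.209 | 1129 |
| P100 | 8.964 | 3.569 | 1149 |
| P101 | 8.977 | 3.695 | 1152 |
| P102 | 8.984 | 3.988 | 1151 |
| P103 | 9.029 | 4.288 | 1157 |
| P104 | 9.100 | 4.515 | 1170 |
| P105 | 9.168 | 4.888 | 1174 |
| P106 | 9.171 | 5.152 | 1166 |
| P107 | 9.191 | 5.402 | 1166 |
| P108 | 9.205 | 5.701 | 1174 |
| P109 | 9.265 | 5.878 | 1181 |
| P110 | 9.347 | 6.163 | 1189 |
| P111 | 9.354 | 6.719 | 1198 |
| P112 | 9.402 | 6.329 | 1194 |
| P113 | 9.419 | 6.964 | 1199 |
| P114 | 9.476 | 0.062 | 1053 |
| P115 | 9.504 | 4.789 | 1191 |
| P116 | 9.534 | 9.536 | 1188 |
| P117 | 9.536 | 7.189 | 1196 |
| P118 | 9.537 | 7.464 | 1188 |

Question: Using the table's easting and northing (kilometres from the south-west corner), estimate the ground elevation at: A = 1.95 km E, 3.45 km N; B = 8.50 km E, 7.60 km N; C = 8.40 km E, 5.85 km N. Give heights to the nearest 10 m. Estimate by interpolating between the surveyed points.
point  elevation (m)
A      1170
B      1210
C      1190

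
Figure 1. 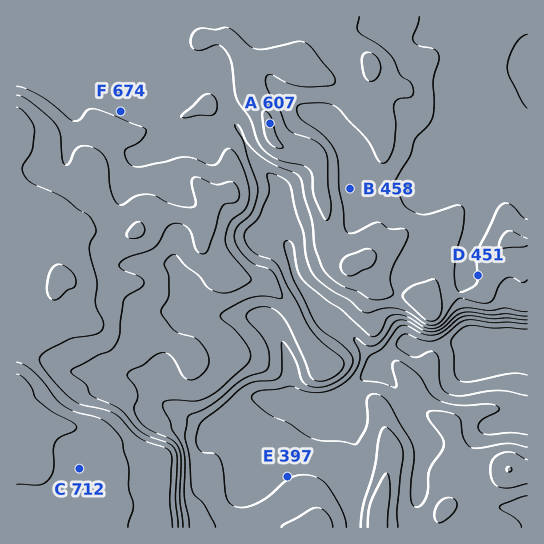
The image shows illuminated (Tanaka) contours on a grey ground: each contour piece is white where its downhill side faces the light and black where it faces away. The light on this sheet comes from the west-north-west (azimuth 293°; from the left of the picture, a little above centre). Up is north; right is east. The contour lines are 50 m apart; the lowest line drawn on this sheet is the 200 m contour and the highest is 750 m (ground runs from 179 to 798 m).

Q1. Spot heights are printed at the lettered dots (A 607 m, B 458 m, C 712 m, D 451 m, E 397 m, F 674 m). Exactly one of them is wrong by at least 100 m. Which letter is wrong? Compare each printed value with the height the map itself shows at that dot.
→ F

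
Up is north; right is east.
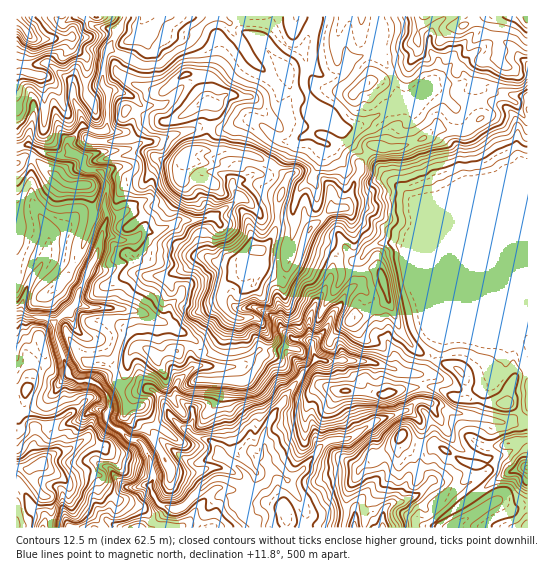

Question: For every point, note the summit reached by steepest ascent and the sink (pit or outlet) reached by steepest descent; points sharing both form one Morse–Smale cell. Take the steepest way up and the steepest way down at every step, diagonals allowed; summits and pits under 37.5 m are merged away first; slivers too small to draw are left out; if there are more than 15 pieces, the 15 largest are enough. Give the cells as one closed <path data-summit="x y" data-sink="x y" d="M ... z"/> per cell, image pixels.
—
<path data-summit="259 249" data-sink="245 511" d="M221 16l-10 0-12 13-6 10-6 6-9 4-17 15-19 1-31-16-4 2-4 16 1 20 3 4 19 2 8 4 6 8-11 24-4 2 10 8 1 6-7 4-22 2-17 4-7 4 0 6 3 4 13 2 8 11 1 5-4 14 3 17 11-2 9-5 14 15 0 5-4 6-5 2 3 6 0 9-5 7-28 10-13-4-12 27-1 9 13 5 41 1 15 4 29 14 21 14 0 5-4 7 2 15 5-3 41 2 8-4 14-14 22 2 4 2 4-11 3-3 15 1 0-22 3-8 19-33 6-5 10-1 17-16 3-6 8-5 20-1 27 10 84 84 9 6 5-13 0-171-4-12 1-24-2-6-10-10-15-6-19 2-14 5-19-17-12-2-13 12-14 0-5 6-8 1-9 8-20 11-16 1-4-4-1 9-5 8-4 3-5-1-13-9 7-12-5-12 1-8-7-13-2-2-9 5-13-1-5-8-25-25-10-16-6-7-4-10z"/><path data-summit="27 33" data-sink="245 511" d="M103 207l-22 5-18 17-13 6-12-22-22 4 0 96 10 3 19 1 10 6 1 15 12 36 10 7 11-1 9 4 9 10 2 7-2 20 20 16 11 3 6 6 8 20 1 13-4 7 3 7 9 12 11 4-13 10-4 9 227 0 2-18 6-6 13-3 15-6 13-14-12-22 2-34-2-6-12-9 6-6 4-3 9 0 12 3 19 9 44 10 9-2 18-12 0-83-3-1-6 6-4 12-4-2-89-88-27-10-16 0-12 7-12 15 0 20-10 9-5 12-8 8-8 17-11 12-4-3-15-1-6 10 3 8-8-6-22-2-14 14-8 4-41-2-5 3-2-15 4-7 0-5-21-14-29-14-15-4-41-1-13-5 1-9 12-27 13 4 28-10 5-7 0-9-3-6 5-2 4-6 0-5-11-14-4-1-8 5-11 3z"/><path data-summit="527 17" data-sink="245 511" d="M527 16l-306 1 10 8 4 10 6 7 10 16 25 25 5 8 13 1 9-5 2 2 7 13-1 8 5 12-7 12 13 9 5 1 9-11 1-6-3-6 7 7 16-1 20-11 9-8 8-1 5-6 14 0 13-12 12 2 19 17 14-5 19-2 15 6 10 10 2 6-1 24 4 12 1 170 7-4z"/><path data-summit="41 463" data-sink="245 511" d="M22 313l-6 1 0 213 138 1 5-9 13-10-11-4-9-12-3-7 4-7-1-13-8-20-6-6-11-3-20-16 2-20-2-7-9-10-9-4-11 1-10-7-12-36-1-15-10-6-19-1z"/><path data-summit="27 33" data-sink="245 511" d="M210 16l-193 0-1 131 13-3 16 9 13 3 16-3 8 6 15-6 2-2 1-18 7-4 1-11 0-27-5-6 0-18 4-16 4-2 31 16 19-1 17-15 9-4 6-6 6-10 12-11z"/><path data-summit="527 467" data-sink="245 511" d="M426 401l-9 0-10 9 12 9 2 6-2 34 12 22-13 14-15 6-13 3-7 10 0 13 144 1 1-118-2-1-16 12-9 2-44-10-19-9z"/><path data-summit="82 185" data-sink="245 511" d="M29 144l-13 5 1 67 21-3 12 22 13-6 18-17 23-6 4-20-9-15-13-2-3-4 0-6-9-6-11 3-13-1z"/><path data-summit="527 17" data-sink="245 511" d="M117 91l-9 0-1 38-7 4-1 19 30-3 7-4-1-6-10-8 4-2 11-24-6-8z"/><path data-summit="527 17" data-sink="245 511" d="M355 261l-8 10-13 2-17 26-8 19 0 21 2 4 13-12 8-17 8-8 5-12 10-9z"/>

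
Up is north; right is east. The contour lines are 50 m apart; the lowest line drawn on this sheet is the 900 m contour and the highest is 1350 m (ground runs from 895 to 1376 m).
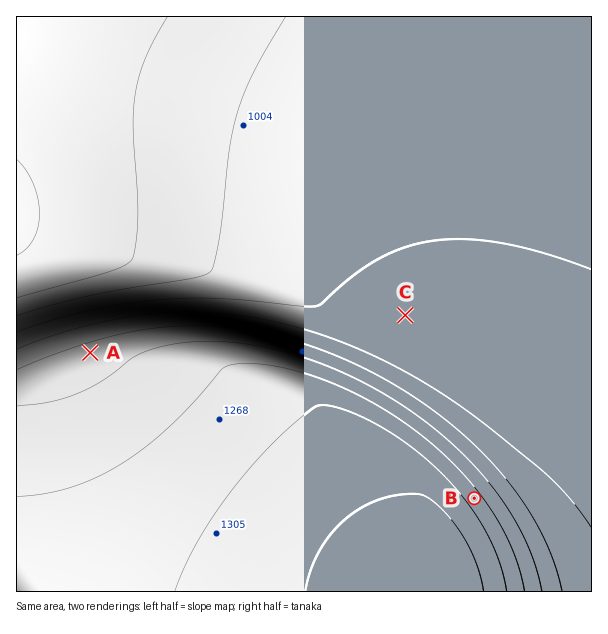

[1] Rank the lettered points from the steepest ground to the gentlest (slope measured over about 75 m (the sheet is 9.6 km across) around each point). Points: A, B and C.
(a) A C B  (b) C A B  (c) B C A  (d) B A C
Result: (d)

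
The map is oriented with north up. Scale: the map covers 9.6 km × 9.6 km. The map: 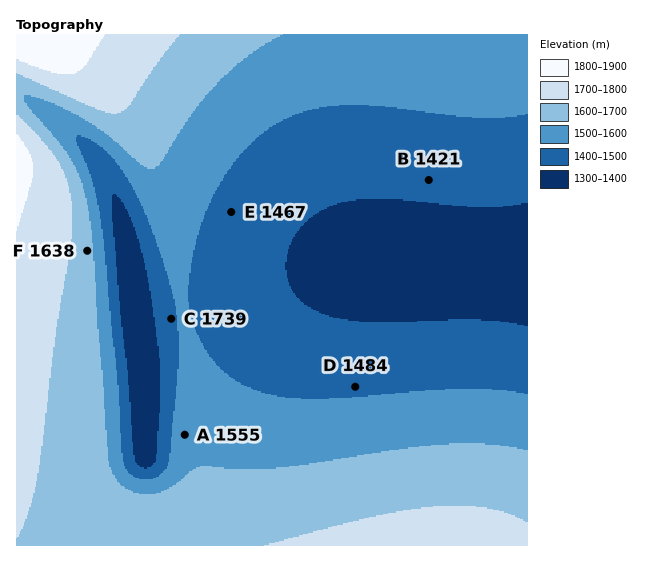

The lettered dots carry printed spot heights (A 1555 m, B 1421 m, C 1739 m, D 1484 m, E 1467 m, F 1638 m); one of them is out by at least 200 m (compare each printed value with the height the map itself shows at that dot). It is C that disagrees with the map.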